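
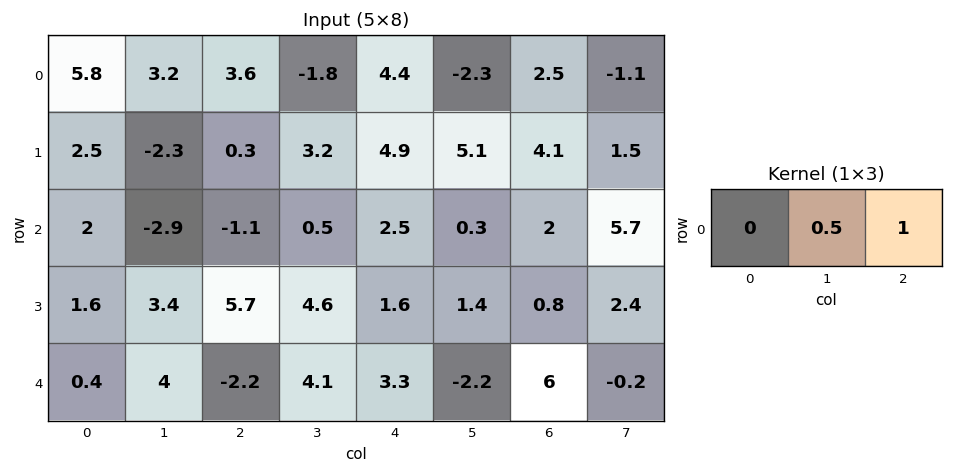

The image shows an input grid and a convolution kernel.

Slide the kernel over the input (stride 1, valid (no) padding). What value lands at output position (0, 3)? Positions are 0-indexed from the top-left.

-0.1

The receptive field on the input at this output position is [-1.8 4.4 -2.3]. Elementwise product with the kernel and sum: 4.4·0.5 + -2.3·1.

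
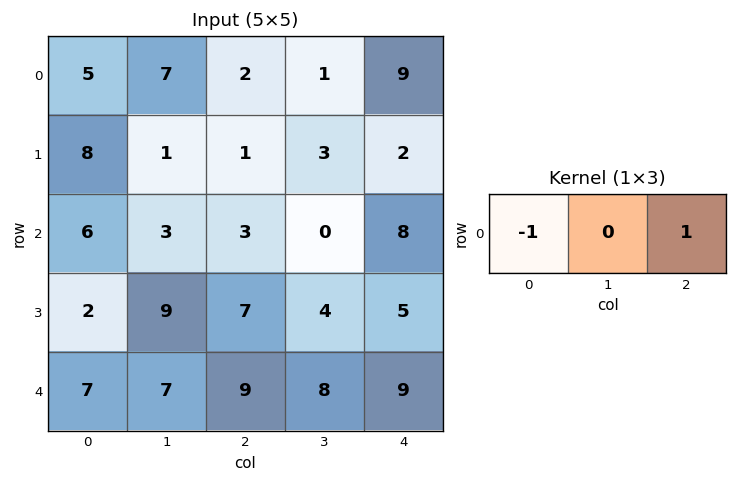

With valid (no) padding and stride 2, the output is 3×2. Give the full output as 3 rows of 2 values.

-3 7
-3 5
2 0

Output[0,0]: The receptive field on the input at this output position is [5 7 2]. Elementwise product with the kernel and sum: 5·-1 + 2·1.
Output[0,1]: The receptive field on the input at this output position is [2 1 9]. Elementwise product with the kernel and sum: 2·-1 + 9·1.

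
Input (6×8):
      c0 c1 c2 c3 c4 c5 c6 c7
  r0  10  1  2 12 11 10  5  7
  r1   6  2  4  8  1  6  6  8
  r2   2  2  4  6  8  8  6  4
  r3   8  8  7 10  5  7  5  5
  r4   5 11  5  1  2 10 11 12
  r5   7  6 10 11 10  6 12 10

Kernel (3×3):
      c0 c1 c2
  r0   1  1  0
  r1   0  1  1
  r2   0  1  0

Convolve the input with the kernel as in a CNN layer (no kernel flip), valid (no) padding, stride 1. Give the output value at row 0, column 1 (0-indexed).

19

The receptive field on the input at this output position is [1 2 12 / 2 4 8 / 2 4 6]. Elementwise product with the kernel and sum: 1·1 + 2·1 + 4·1 + 8·1 + 4·1.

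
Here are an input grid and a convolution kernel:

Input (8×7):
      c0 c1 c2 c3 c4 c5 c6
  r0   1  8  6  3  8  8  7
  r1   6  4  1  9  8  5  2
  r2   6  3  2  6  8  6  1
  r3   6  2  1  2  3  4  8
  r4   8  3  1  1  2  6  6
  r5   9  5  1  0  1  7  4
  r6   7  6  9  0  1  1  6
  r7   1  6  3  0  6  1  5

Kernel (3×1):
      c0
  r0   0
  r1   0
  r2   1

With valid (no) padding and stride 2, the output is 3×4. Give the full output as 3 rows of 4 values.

Output[0,0]: The receptive field on the input at this output position is [1 / 6 / 6]. Elementwise product with the kernel and sum: 6·1.
Output[0,1]: The receptive field on the input at this output position is [6 / 1 / 2]. Elementwise product with the kernel and sum: 2·1.

6 2 8 1
8 1 2 6
7 9 1 6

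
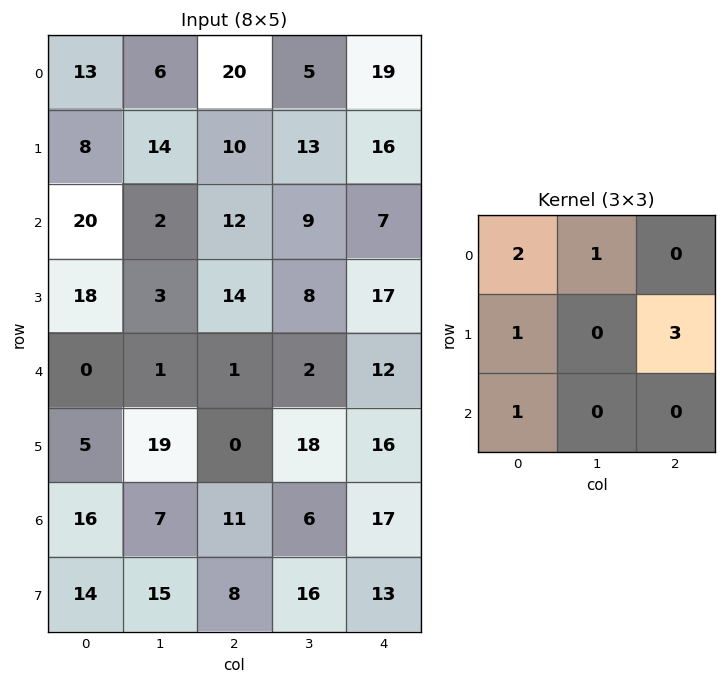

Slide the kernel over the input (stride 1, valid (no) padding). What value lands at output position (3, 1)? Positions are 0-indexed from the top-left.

The receptive field on the input at this output position is [3 14 8 / 1 1 2 / 19 0 18]. Elementwise product with the kernel and sum: 3·2 + 14·1 + 1·1 + 2·3 + 19·1.

46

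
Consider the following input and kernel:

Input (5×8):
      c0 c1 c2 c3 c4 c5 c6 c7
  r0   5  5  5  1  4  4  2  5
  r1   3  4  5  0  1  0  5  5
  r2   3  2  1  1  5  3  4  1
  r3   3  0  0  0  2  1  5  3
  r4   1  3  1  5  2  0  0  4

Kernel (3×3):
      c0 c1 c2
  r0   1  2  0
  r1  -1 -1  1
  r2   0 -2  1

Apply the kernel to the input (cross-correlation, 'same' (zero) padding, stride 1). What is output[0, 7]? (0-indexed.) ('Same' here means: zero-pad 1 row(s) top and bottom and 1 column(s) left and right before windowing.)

The receptive field on the zero-padded input at this output position is [0 0 0 / 2 5 0 / 5 5 0]. Elementwise product with the kernel and sum: 0·1 + 0·2 + 2·-1 + 5·-1 + 0·1 + 5·-2 + 0·1.

-17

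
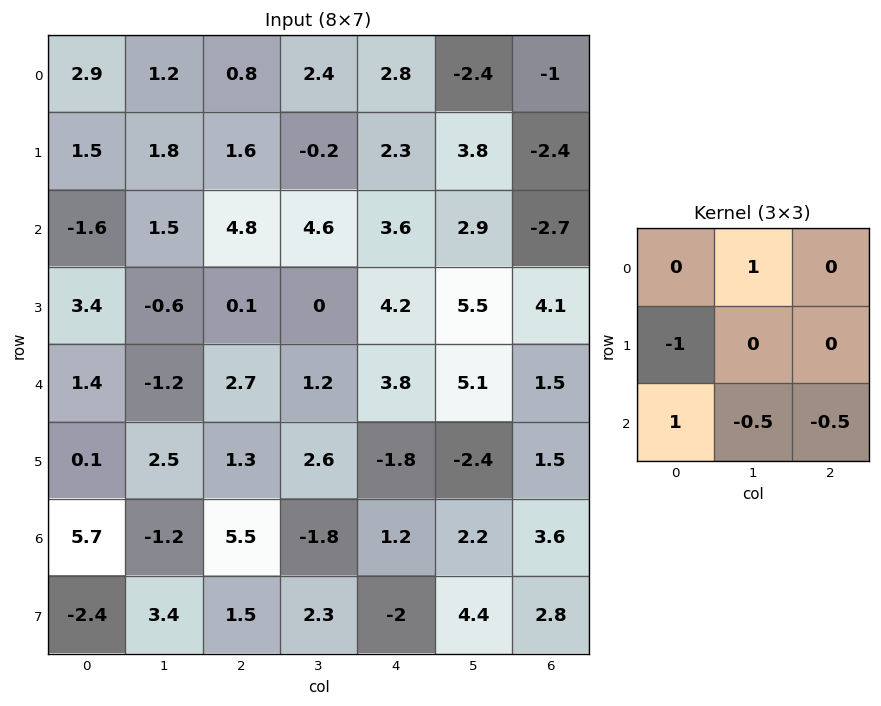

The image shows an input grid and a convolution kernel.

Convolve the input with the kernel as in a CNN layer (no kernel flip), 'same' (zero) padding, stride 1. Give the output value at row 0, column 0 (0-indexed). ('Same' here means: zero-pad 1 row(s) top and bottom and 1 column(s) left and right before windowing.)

The receptive field on the zero-padded input at this output position is [0 0 0 / 0 2.9 1.2 / 0 1.5 1.8]. Elementwise product with the kernel and sum: 0·1 + 0·-1 + 0·1 + 1.5·-0.5 + 1.8·-0.5.

-1.65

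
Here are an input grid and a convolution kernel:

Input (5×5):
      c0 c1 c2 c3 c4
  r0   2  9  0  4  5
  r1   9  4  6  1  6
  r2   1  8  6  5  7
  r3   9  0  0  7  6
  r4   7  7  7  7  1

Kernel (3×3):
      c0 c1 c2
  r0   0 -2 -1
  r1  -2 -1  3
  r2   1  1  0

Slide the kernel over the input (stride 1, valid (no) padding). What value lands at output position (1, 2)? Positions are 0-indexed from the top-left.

The receptive field on the input at this output position is [6 1 6 / 6 5 7 / 0 7 6]. Elementwise product with the kernel and sum: 1·-2 + 6·-1 + 6·-2 + 5·-1 + 7·3 + 0·1 + 7·1.

3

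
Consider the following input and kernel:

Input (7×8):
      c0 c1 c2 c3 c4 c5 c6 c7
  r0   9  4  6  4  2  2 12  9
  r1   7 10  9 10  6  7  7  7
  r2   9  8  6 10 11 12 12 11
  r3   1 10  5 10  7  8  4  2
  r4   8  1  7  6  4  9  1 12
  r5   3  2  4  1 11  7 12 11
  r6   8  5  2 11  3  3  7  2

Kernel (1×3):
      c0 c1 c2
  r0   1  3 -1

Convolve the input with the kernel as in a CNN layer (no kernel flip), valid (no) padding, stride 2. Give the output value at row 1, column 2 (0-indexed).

35

The receptive field on the input at this output position is [11 12 12]. Elementwise product with the kernel and sum: 11·1 + 12·3 + 12·-1.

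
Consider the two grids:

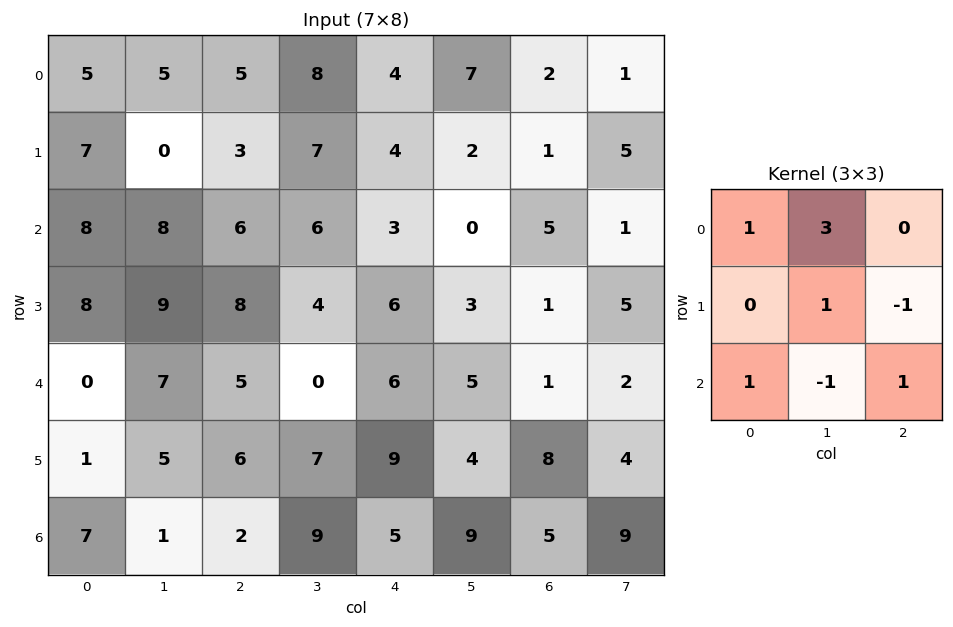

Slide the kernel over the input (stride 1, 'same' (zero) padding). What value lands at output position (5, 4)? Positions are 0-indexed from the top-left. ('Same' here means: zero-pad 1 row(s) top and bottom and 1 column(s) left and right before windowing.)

The receptive field on the zero-padded input at this output position is [0 6 5 / 7 9 4 / 9 5 9]. Elementwise product with the kernel and sum: 0·1 + 6·3 + 9·1 + 4·-1 + 9·1 + 5·-1 + 9·1.

36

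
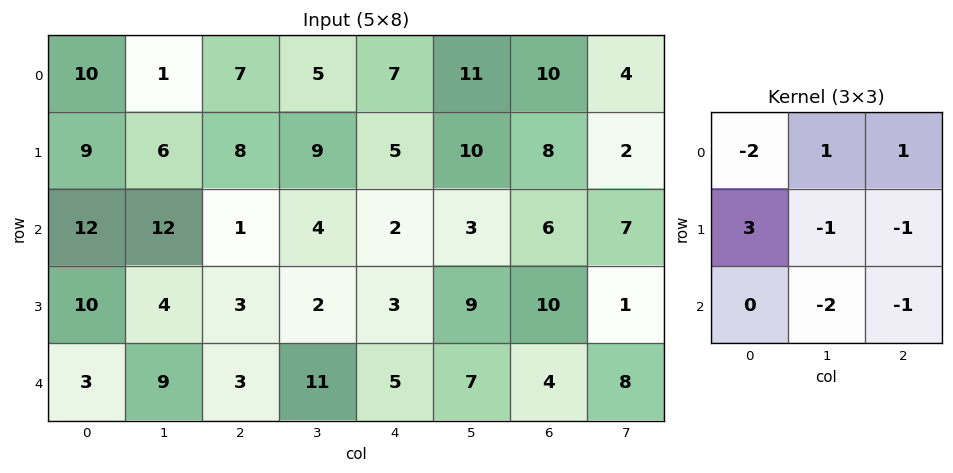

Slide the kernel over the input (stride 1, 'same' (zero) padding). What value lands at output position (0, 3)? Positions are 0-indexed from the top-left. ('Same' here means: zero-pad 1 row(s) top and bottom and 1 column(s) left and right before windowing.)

The receptive field on the zero-padded input at this output position is [0 0 0 / 7 5 7 / 8 9 5]. Elementwise product with the kernel and sum: 0·-2 + 0·1 + 0·1 + 7·3 + 5·-1 + 7·-1 + 9·-2 + 5·-1.

-14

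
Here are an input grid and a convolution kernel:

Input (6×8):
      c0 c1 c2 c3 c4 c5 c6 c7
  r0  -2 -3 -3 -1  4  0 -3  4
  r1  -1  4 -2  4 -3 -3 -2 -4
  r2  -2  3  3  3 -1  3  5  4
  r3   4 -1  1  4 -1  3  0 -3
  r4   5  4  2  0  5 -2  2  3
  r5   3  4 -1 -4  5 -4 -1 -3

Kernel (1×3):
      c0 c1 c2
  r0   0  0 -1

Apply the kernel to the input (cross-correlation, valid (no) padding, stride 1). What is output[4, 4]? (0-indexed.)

The receptive field on the input at this output position is [5 -2 2]. Elementwise product with the kernel and sum: 2·-1.

-2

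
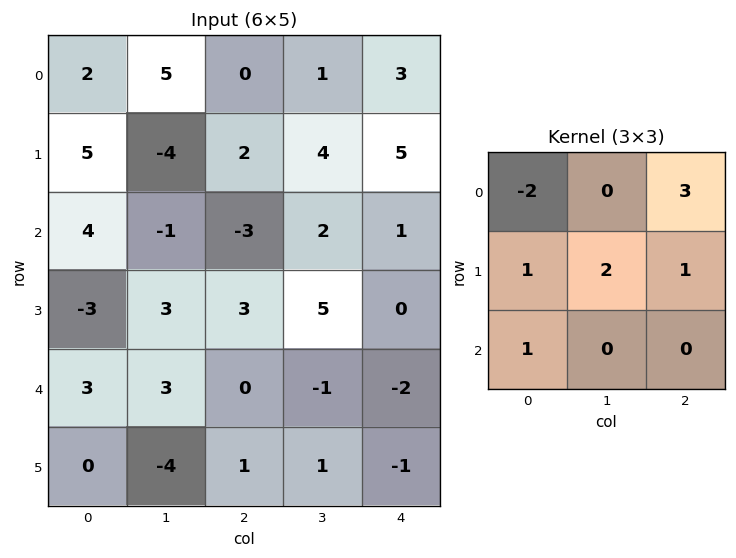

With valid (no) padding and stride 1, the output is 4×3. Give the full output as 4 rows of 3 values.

-1 -4 21
-8 18 16
-8 25 22
24 7 -9

Output[0,0]: The receptive field on the input at this output position is [2 5 0 / 5 -4 2 / 4 -1 -3]. Elementwise product with the kernel and sum: 2·-2 + 0·3 + 5·1 + -4·2 + 2·1 + 4·1.
Output[0,1]: The receptive field on the input at this output position is [5 0 1 / -4 2 4 / -1 -3 2]. Elementwise product with the kernel and sum: 5·-2 + 1·3 + -4·1 + 2·2 + 4·1 + -1·1.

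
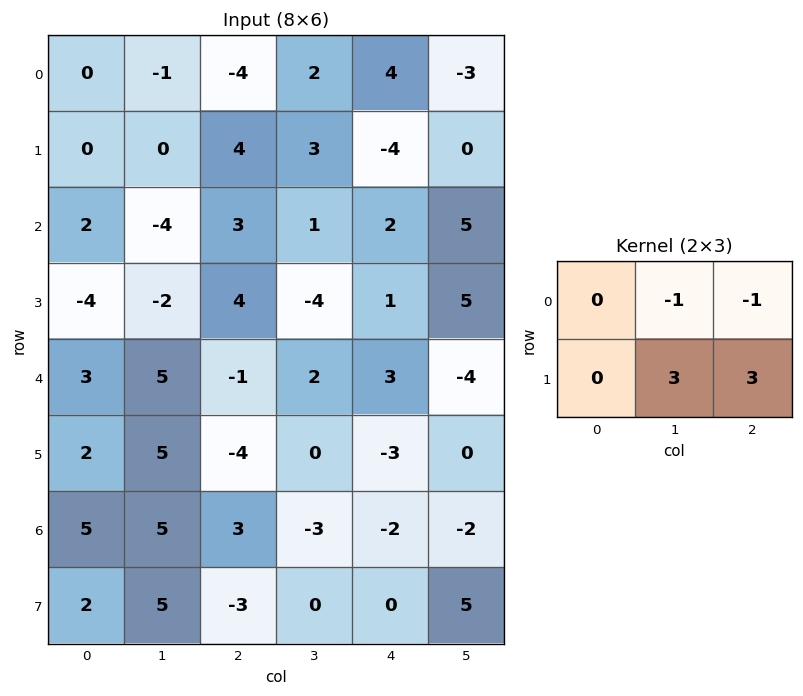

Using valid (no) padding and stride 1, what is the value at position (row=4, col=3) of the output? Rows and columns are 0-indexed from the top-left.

The receptive field on the input at this output position is [2 3 -4 / 0 -3 0]. Elementwise product with the kernel and sum: 3·-1 + -4·-1 + -3·3 + 0·3.

-8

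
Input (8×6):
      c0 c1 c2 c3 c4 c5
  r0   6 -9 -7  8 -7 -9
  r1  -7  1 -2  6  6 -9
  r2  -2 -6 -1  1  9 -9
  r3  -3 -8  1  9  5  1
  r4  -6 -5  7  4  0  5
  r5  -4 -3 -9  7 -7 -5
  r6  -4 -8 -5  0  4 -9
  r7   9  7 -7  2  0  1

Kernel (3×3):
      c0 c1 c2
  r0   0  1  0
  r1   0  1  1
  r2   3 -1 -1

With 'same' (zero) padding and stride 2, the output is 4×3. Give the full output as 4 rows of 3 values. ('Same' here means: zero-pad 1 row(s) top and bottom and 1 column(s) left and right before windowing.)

Output[0,0]: The receptive field on the zero-padded input at this output position is [0 0 0 / 0 6 -9 / 0 -7 1]. Elementwise product with the kernel and sum: 0·1 + 6·1 + -9·1 + 0·3 + -7·-1 + 1·-1.
Output[0,1]: The receptive field on the zero-padded input at this output position is [0 0 0 / -9 -7 8 / 1 -2 6]. Elementwise product with the kernel and sum: 0·1 + -7·1 + 8·1 + 1·3 + -2·-1 + 6·-1.

3 0 5
-4 -36 27
-7 5 43
-32 12 -7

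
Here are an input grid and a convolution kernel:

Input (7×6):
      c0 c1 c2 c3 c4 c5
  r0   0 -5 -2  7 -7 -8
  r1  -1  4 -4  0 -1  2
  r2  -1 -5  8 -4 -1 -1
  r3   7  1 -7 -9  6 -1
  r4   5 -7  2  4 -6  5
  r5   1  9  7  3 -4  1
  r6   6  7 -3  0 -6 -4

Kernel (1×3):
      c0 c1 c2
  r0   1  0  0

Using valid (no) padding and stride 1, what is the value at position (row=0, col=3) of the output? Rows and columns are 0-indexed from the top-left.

The receptive field on the input at this output position is [7 -7 -8]. Elementwise product with the kernel and sum: 7·1.

7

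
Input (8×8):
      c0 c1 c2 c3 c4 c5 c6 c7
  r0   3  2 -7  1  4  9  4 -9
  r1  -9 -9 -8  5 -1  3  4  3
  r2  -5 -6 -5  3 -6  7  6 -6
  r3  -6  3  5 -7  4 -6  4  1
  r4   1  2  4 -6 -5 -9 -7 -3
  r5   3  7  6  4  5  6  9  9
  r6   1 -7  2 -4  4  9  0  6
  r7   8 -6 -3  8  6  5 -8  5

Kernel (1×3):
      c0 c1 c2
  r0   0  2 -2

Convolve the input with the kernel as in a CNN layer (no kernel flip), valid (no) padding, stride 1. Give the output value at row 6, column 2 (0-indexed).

-16

The receptive field on the input at this output position is [2 -4 4]. Elementwise product with the kernel and sum: -4·2 + 4·-2.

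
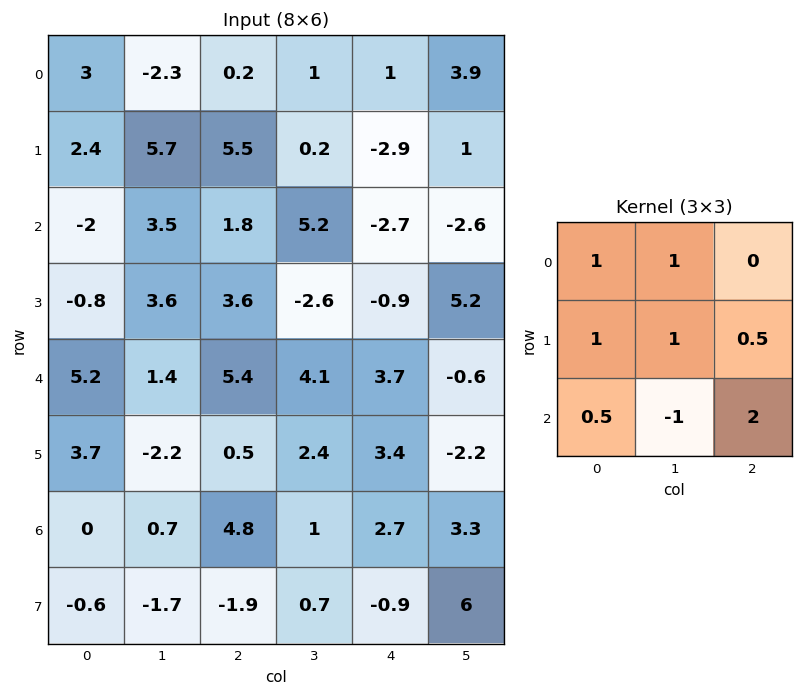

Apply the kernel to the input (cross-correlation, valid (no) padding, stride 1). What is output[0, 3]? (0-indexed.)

-0.1

The receptive field on the input at this output position is [1 1 3.9 / 0.2 -2.9 1 / 5.2 -2.7 -2.6]. Elementwise product with the kernel and sum: 1·1 + 1·1 + 0.2·1 + -2.9·1 + 1·0.5 + 5.2·0.5 + -2.7·-1 + -2.6·2.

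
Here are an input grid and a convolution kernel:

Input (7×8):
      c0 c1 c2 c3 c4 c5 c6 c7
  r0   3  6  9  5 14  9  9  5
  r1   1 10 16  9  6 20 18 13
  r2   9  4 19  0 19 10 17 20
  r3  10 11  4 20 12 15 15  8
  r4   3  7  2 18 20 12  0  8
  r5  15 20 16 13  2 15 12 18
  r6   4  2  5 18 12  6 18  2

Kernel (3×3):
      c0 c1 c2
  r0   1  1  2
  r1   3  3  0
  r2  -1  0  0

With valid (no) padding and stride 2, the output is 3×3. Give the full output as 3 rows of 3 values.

51 98 100
111 127 124
115 142 71

Output[0,0]: The receptive field on the input at this output position is [3 6 9 / 1 10 16 / 9 4 19]. Elementwise product with the kernel and sum: 3·1 + 6·1 + 9·2 + 1·3 + 10·3 + 9·-1.
Output[0,1]: The receptive field on the input at this output position is [9 5 14 / 16 9 6 / 19 0 19]. Elementwise product with the kernel and sum: 9·1 + 5·1 + 14·2 + 16·3 + 9·3 + 19·-1.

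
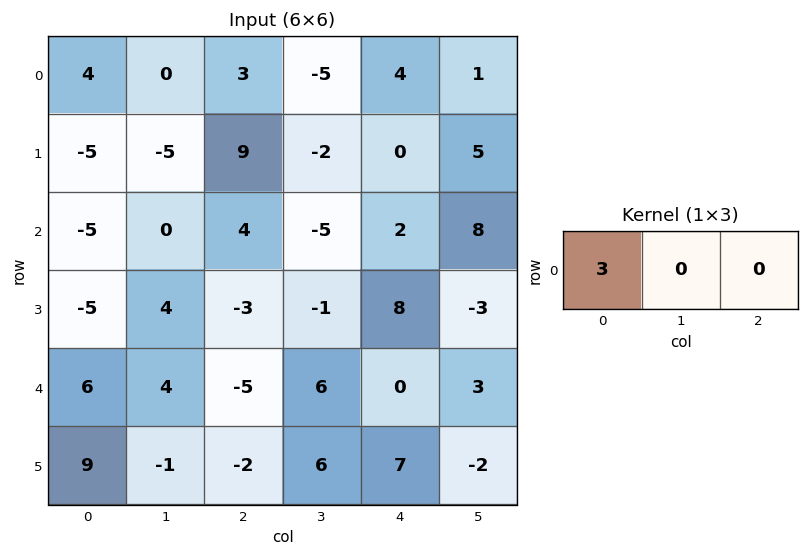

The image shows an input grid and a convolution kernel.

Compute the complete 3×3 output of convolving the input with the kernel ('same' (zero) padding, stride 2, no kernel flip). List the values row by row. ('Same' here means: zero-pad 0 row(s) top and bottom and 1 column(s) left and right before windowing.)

Output[0,0]: The receptive field on the zero-padded input at this output position is [0 4 0]. Elementwise product with the kernel and sum: 0·3.
Output[0,1]: The receptive field on the zero-padded input at this output position is [0 3 -5]. Elementwise product with the kernel and sum: 0·3.

0 0 -15
0 0 -15
0 12 18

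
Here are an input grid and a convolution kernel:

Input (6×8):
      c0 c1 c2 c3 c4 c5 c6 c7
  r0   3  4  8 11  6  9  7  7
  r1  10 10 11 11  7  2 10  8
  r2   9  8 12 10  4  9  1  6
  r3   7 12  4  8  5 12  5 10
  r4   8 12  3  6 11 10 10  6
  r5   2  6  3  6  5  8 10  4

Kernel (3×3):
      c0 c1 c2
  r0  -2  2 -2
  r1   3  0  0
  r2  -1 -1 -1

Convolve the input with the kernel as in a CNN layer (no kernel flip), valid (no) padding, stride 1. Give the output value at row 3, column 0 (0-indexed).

The receptive field on the input at this output position is [7 12 4 / 8 12 3 / 2 6 3]. Elementwise product with the kernel and sum: 7·-2 + 12·2 + 4·-2 + 8·3 + 2·-1 + 6·-1 + 3·-1.

15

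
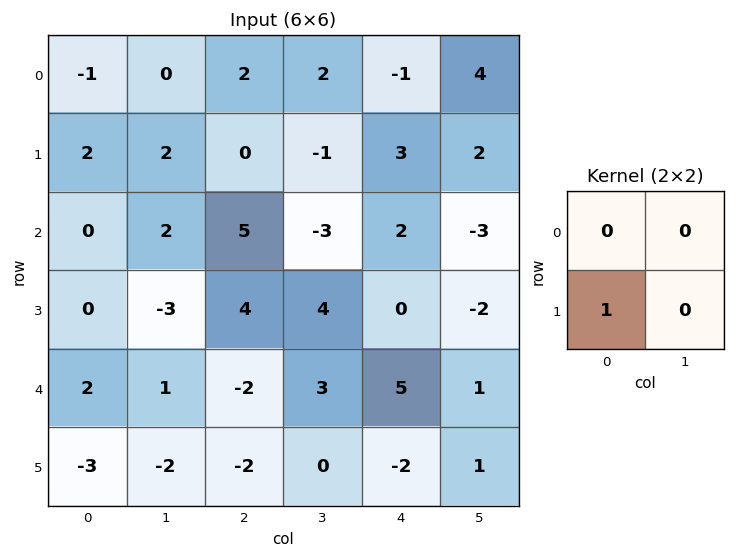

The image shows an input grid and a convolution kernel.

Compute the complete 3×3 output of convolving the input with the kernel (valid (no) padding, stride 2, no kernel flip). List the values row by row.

Output[0,0]: The receptive field on the input at this output position is [-1 0 / 2 2]. Elementwise product with the kernel and sum: 2·1.
Output[0,1]: The receptive field on the input at this output position is [2 2 / 0 -1]. Elementwise product with the kernel and sum: 0·1.

2 0 3
0 4 0
-3 -2 -2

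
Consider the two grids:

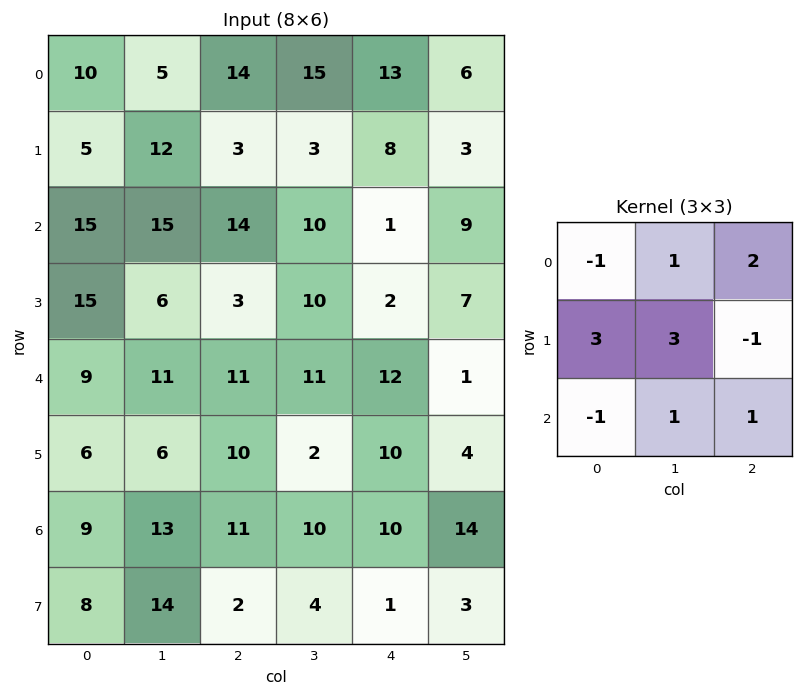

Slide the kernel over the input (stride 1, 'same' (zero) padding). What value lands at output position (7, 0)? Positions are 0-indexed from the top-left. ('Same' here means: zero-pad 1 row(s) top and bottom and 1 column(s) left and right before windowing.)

The receptive field on the zero-padded input at this output position is [0 9 13 / 0 8 14 / 0 0 0]. Elementwise product with the kernel and sum: 0·-1 + 9·1 + 13·2 + 0·3 + 8·3 + 14·-1 + 0·-1 + 0·1 + 0·1.

45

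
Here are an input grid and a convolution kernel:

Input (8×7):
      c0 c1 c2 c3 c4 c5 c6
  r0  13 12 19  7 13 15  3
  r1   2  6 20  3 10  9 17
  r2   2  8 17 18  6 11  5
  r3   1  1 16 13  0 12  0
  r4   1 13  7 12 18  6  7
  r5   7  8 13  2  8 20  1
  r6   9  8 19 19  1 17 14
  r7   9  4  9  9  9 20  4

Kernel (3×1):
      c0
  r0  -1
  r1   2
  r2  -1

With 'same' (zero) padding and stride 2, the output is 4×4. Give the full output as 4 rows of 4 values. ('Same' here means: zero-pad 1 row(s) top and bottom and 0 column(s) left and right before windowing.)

24 18 16 -11
1 -2 2 -7
-6 -15 28 13
2 16 -15 23

Output[0,0]: The receptive field on the zero-padded input at this output position is [0 / 13 / 2]. Elementwise product with the kernel and sum: 0·-1 + 13·2 + 2·-1.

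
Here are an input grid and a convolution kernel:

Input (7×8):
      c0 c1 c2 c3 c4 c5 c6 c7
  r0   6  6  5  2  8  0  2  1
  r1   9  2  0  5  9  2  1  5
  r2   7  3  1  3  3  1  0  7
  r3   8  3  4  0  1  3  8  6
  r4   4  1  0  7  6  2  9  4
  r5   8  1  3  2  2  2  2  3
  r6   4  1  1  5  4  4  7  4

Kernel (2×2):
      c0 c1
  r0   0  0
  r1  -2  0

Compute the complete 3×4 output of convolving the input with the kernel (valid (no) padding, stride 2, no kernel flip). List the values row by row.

Output[0,0]: The receptive field on the input at this output position is [6 6 / 9 2]. Elementwise product with the kernel and sum: 9·-2.
Output[0,1]: The receptive field on the input at this output position is [5 2 / 0 5]. Elementwise product with the kernel and sum: 0·-2.

-18 0 -18 -2
-16 -8 -2 -16
-16 -6 -4 -4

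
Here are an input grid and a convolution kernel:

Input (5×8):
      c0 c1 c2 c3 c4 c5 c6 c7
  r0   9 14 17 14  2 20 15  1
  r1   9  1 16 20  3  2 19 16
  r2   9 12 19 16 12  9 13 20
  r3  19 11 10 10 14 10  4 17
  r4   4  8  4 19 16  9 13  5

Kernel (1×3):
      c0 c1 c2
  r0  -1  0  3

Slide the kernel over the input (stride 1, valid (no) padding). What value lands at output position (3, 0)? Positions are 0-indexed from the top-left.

The receptive field on the input at this output position is [19 11 10]. Elementwise product with the kernel and sum: 19·-1 + 10·3.

11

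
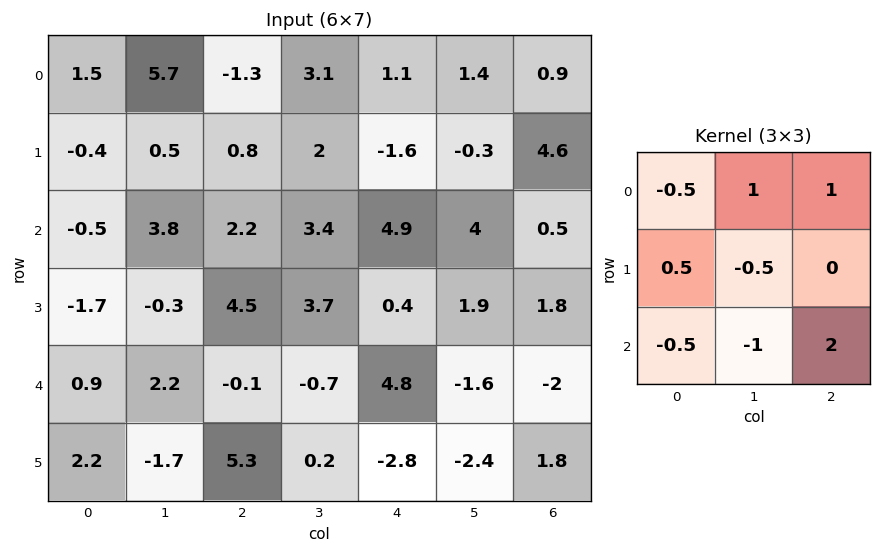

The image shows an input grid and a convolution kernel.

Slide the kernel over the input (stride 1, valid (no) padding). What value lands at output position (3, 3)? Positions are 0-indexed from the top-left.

-4.4

The receptive field on the input at this output position is [3.7 0.4 1.9 / -0.7 4.8 -1.6 / 0.2 -2.8 -2.4]. Elementwise product with the kernel and sum: 3.7·-0.5 + 0.4·1 + 1.9·1 + -0.7·0.5 + 4.8·-0.5 + 0.2·-0.5 + -2.8·-1 + -2.4·2.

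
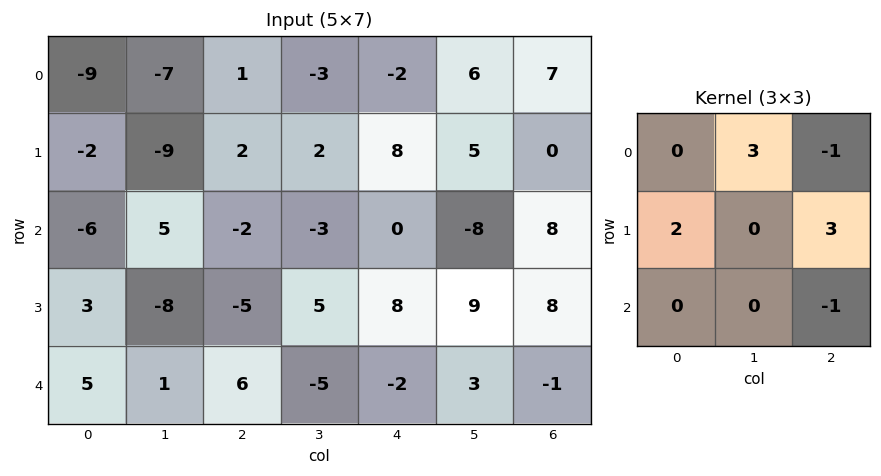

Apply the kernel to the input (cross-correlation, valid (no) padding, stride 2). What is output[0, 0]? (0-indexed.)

-18

The receptive field on the input at this output position is [-9 -7 1 / -2 -9 2 / -6 5 -2]. Elementwise product with the kernel and sum: -7·3 + 1·-1 + -2·2 + 2·3 + -2·-1.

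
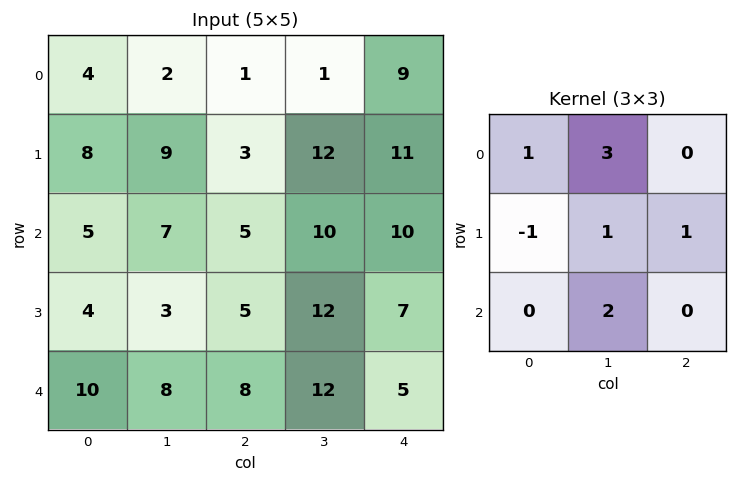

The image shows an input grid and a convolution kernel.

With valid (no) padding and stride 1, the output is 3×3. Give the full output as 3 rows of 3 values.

Output[0,0]: The receptive field on the input at this output position is [4 2 1 / 8 9 3 / 5 7 5]. Elementwise product with the kernel and sum: 4·1 + 2·3 + 8·-1 + 9·1 + 3·1 + 7·2.
Output[0,1]: The receptive field on the input at this output position is [2 1 1 / 9 3 12 / 7 5 10]. Elementwise product with the kernel and sum: 2·1 + 1·3 + 9·-1 + 3·1 + 12·1 + 5·2.

28 21 44
48 36 78
46 52 73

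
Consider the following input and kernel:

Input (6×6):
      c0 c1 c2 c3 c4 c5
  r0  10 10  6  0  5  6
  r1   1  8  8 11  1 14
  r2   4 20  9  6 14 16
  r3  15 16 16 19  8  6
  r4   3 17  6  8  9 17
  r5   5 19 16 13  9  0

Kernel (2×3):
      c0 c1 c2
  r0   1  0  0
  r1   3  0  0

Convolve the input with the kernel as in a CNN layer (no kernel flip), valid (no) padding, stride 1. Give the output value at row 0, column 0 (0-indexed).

13

The receptive field on the input at this output position is [10 10 6 / 1 8 8]. Elementwise product with the kernel and sum: 10·1 + 1·3.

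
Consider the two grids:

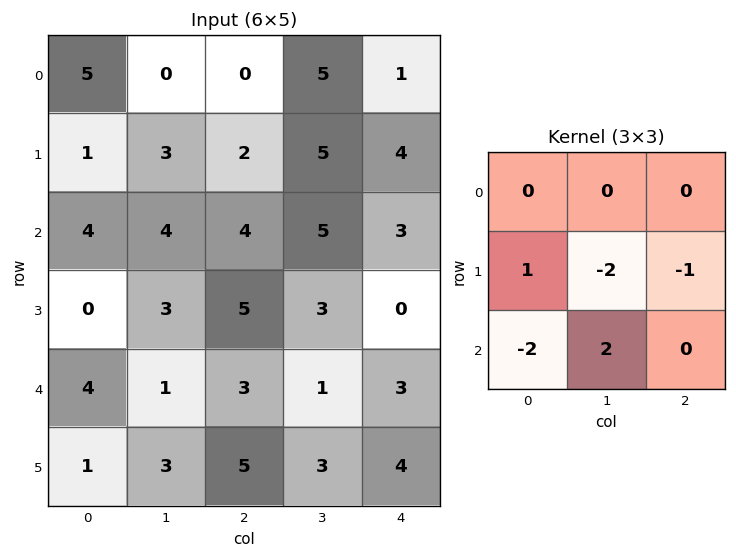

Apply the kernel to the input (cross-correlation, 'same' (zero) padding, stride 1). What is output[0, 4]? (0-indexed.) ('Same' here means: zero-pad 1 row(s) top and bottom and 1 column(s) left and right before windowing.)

The receptive field on the zero-padded input at this output position is [0 0 0 / 5 1 0 / 5 4 0]. Elementwise product with the kernel and sum: 5·1 + 1·-2 + 0·-1 + 5·-2 + 4·2.

1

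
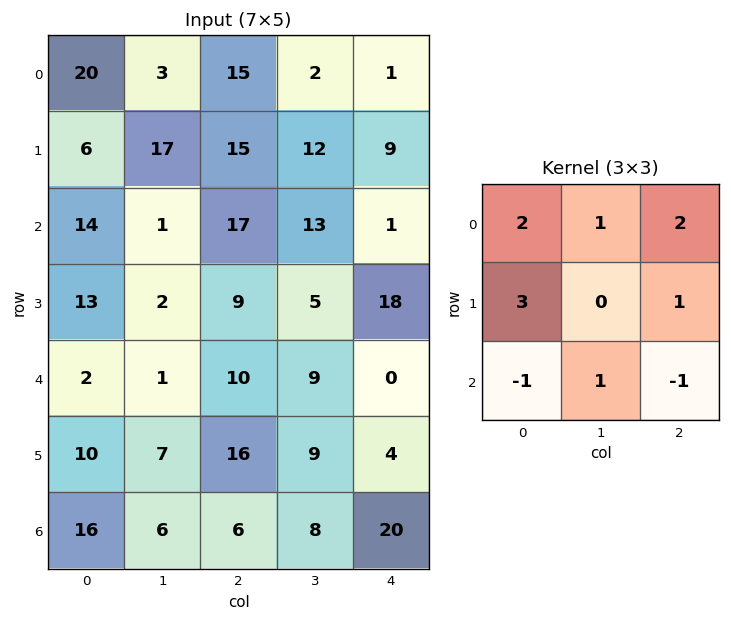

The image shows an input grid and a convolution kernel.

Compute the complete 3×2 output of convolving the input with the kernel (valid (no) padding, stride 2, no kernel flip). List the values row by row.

Output[0,0]: The receptive field on the input at this output position is [20 3 15 / 6 17 15 / 14 1 17]. Elementwise product with the kernel and sum: 20·2 + 3·1 + 15·2 + 6·3 + 15·1 + 14·-1 + 1·1 + 17·-1.

76 83
100 93
55 63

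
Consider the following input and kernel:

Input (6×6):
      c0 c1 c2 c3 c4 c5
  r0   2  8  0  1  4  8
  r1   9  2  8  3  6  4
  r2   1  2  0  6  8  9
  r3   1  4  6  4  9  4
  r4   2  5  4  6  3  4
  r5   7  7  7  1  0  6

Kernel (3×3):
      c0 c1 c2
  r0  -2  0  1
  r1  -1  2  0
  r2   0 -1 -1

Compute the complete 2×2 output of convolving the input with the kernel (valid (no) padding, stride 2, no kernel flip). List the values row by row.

Output[0,0]: The receptive field on the input at this output position is [2 8 0 / 9 2 8 / 1 2 0]. Elementwise product with the kernel and sum: 2·-2 + 0·1 + 9·-1 + 2·2 + 2·-1 + 0·-1.
Output[0,1]: The receptive field on the input at this output position is [0 1 4 / 8 3 6 / 0 6 8]. Elementwise product with the kernel and sum: 0·-2 + 4·1 + 8·-1 + 3·2 + 6·-1 + 8·-1.

-11 -12
-4 1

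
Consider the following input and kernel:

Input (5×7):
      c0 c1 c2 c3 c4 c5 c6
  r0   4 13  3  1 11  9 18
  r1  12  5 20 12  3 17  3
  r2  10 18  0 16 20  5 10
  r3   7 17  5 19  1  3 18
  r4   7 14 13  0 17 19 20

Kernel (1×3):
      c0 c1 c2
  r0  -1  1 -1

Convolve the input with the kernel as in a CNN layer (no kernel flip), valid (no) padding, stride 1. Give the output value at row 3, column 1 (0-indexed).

The receptive field on the input at this output position is [17 5 19]. Elementwise product with the kernel and sum: 17·-1 + 5·1 + 19·-1.

-31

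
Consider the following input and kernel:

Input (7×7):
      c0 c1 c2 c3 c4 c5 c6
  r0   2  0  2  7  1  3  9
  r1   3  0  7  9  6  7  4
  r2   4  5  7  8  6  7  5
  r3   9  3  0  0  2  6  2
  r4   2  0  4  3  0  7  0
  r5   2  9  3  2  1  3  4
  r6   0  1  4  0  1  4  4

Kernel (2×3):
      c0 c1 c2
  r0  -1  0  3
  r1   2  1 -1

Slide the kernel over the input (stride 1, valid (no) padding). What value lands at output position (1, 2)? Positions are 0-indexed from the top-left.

The receptive field on the input at this output position is [7 9 6 / 7 8 6]. Elementwise product with the kernel and sum: 7·-1 + 6·3 + 7·2 + 8·1 + 6·-1.

27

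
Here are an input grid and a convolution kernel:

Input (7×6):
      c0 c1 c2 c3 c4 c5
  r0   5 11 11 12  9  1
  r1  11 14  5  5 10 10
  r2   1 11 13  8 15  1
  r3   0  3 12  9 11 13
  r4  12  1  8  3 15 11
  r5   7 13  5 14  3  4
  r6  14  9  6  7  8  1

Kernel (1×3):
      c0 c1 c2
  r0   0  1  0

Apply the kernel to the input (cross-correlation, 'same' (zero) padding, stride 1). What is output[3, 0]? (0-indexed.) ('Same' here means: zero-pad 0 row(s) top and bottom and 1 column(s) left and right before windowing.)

The receptive field on the zero-padded input at this output position is [0 0 3]. Elementwise product with the kernel and sum: 0·1.

0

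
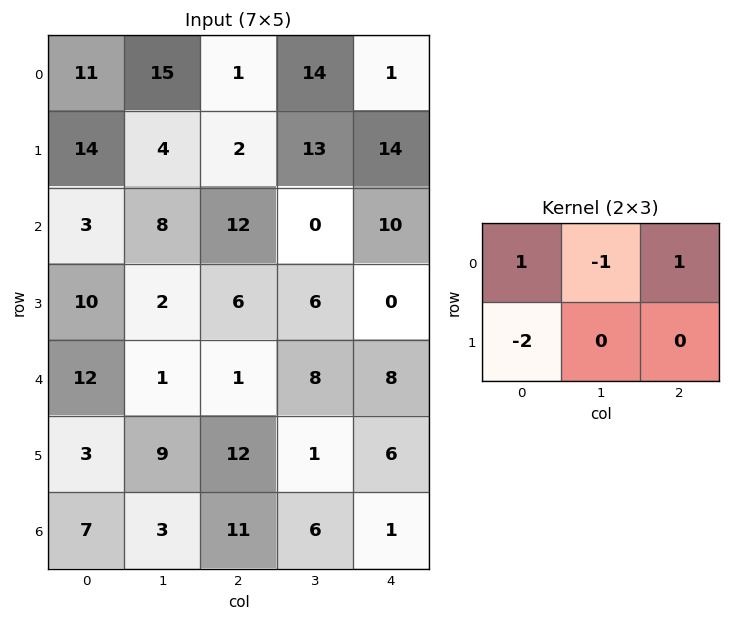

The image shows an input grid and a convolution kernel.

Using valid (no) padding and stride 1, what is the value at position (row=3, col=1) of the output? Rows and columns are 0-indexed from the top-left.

0

The receptive field on the input at this output position is [2 6 6 / 1 1 8]. Elementwise product with the kernel and sum: 2·1 + 6·-1 + 6·1 + 1·-2.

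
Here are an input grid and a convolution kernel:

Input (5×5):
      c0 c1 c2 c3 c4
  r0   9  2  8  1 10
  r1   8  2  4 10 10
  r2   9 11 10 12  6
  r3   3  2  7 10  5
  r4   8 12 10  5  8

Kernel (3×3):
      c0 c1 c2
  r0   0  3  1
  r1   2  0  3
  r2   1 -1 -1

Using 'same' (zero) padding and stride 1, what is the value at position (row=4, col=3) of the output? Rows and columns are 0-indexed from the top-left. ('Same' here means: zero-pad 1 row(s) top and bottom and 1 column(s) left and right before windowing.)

The receptive field on the zero-padded input at this output position is [7 10 5 / 10 5 8 / 0 0 0]. Elementwise product with the kernel and sum: 10·3 + 5·1 + 10·2 + 8·3 + 0·1 + 0·-1 + 0·-1.

79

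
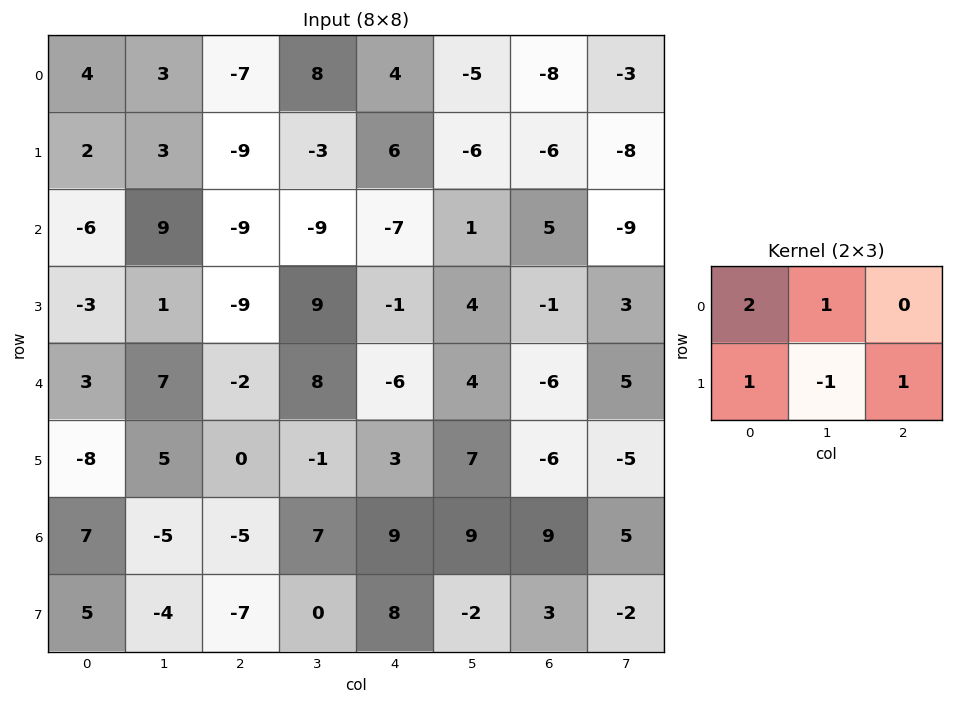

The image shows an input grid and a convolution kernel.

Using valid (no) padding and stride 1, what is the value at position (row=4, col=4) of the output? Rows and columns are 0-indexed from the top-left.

The receptive field on the input at this output position is [-6 4 -6 / 3 7 -6]. Elementwise product with the kernel and sum: -6·2 + 4·1 + 3·1 + 7·-1 + -6·1.

-18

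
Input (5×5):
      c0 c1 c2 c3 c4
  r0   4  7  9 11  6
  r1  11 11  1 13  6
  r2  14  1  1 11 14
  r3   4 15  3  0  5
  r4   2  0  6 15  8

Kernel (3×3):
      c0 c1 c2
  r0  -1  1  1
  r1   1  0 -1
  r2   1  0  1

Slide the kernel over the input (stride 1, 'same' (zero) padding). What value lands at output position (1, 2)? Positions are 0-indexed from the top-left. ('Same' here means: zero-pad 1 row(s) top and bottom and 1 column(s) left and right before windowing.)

The receptive field on the zero-padded input at this output position is [7 9 11 / 11 1 13 / 1 1 11]. Elementwise product with the kernel and sum: 7·-1 + 9·1 + 11·1 + 11·1 + 13·-1 + 1·1 + 11·1.

23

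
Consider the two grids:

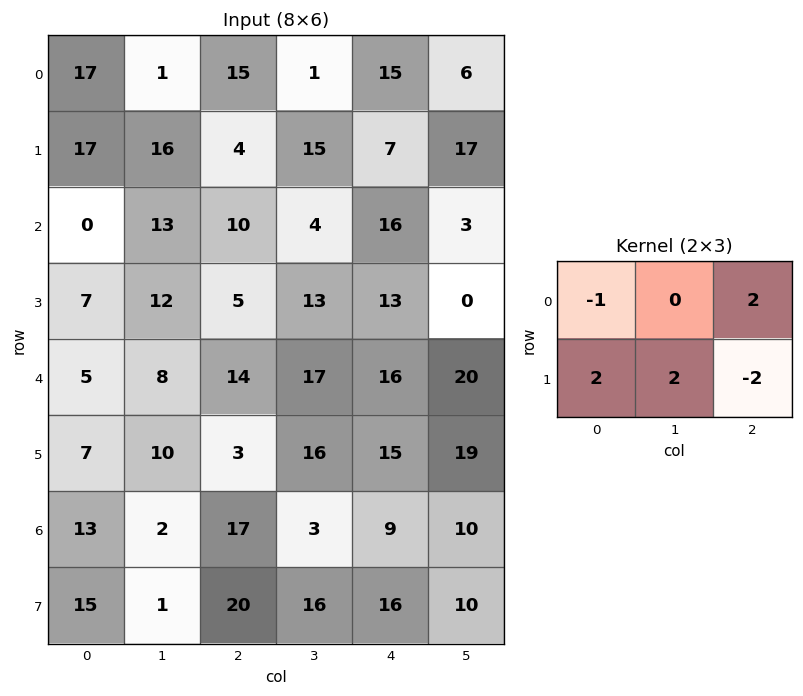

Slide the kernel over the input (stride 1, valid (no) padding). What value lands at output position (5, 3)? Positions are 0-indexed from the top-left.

26

The receptive field on the input at this output position is [16 15 19 / 3 9 10]. Elementwise product with the kernel and sum: 16·-1 + 19·2 + 3·2 + 9·2 + 10·-2.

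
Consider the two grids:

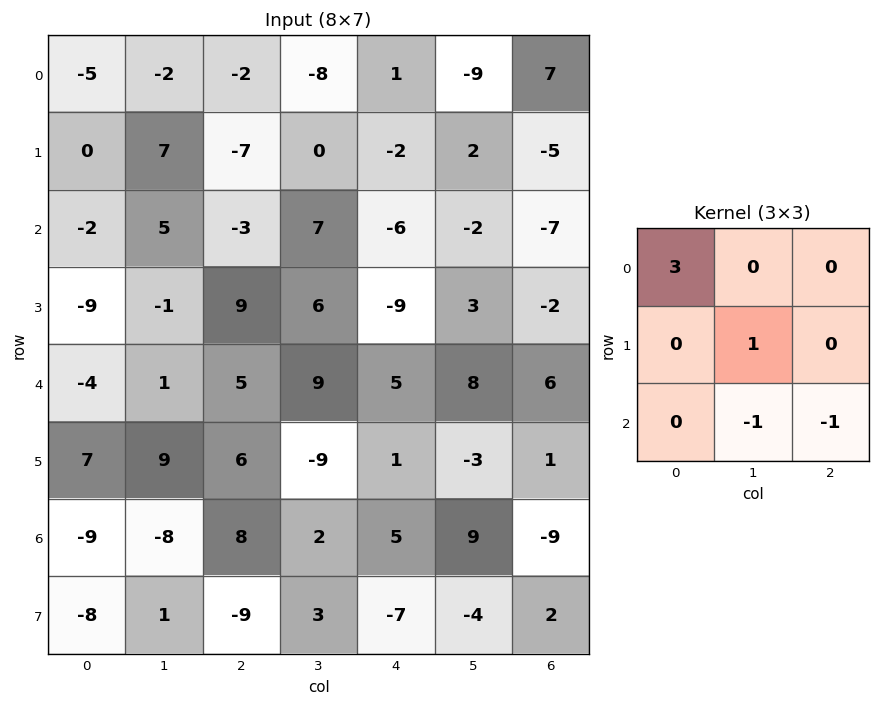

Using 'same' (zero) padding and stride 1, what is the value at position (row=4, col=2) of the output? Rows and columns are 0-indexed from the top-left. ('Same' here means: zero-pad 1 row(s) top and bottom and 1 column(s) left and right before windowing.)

5

The receptive field on the zero-padded input at this output position is [-1 9 6 / 1 5 9 / 9 6 -9]. Elementwise product with the kernel and sum: -1·3 + 5·1 + 6·-1 + -9·-1.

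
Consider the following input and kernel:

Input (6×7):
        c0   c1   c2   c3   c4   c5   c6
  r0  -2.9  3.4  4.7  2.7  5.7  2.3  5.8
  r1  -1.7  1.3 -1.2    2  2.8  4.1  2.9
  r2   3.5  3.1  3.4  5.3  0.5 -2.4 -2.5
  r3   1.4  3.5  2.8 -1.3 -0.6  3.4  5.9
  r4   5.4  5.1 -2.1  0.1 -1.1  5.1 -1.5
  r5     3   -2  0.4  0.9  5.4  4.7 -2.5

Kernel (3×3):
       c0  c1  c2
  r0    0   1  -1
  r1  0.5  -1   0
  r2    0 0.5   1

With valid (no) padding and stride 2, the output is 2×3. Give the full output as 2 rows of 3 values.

1.5 -2.45 -9.9
-2.65 6.45 -2.55

Output[0,0]: The receptive field on the input at this output position is [-2.9 3.4 4.7 / -1.7 1.3 -1.2 / 3.5 3.1 3.4]. Elementwise product with the kernel and sum: 3.4·1 + 4.7·-1 + -1.7·0.5 + 1.3·-1 + 3.1·0.5 + 3.4·1.
Output[0,1]: The receptive field on the input at this output position is [4.7 2.7 5.7 / -1.2 2 2.8 / 3.4 5.3 0.5]. Elementwise product with the kernel and sum: 2.7·1 + 5.7·-1 + -1.2·0.5 + 2·-1 + 5.3·0.5 + 0.5·1.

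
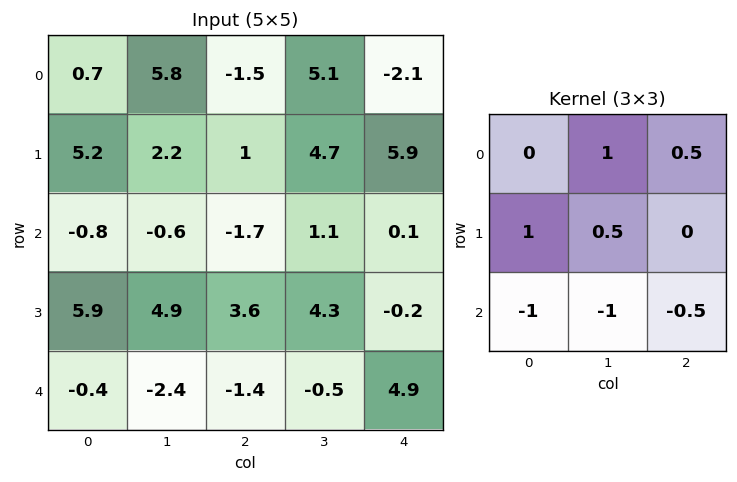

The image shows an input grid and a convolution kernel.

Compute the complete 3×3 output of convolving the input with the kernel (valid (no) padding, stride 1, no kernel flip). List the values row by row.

13.6 5.5 7.95
-11 -8.75 -1.3
10.4 9.6 6.35

Output[0,0]: The receptive field on the input at this output position is [0.7 5.8 -1.5 / 5.2 2.2 1 / -0.8 -0.6 -1.7]. Elementwise product with the kernel and sum: 5.8·1 + -1.5·0.5 + 5.2·1 + 2.2·0.5 + -0.8·-1 + -0.6·-1 + -1.7·-0.5.
Output[0,1]: The receptive field on the input at this output position is [5.8 -1.5 5.1 / 2.2 1 4.7 / -0.6 -1.7 1.1]. Elementwise product with the kernel and sum: -1.5·1 + 5.1·0.5 + 2.2·1 + 1·0.5 + -0.6·-1 + -1.7·-1 + 1.1·-0.5.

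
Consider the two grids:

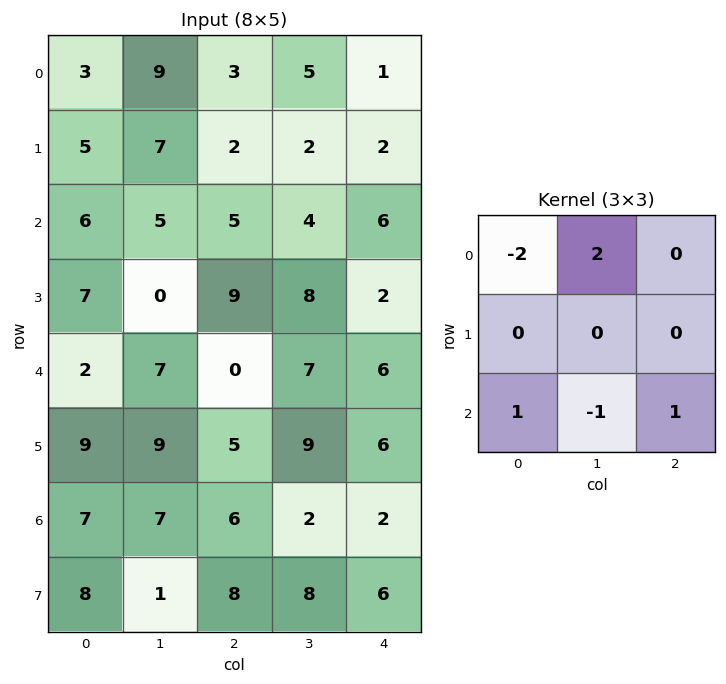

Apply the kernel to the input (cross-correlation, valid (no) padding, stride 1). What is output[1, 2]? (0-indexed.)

The receptive field on the input at this output position is [2 2 2 / 5 4 6 / 9 8 2]. Elementwise product with the kernel and sum: 2·-2 + 2·2 + 9·1 + 8·-1 + 2·1.

3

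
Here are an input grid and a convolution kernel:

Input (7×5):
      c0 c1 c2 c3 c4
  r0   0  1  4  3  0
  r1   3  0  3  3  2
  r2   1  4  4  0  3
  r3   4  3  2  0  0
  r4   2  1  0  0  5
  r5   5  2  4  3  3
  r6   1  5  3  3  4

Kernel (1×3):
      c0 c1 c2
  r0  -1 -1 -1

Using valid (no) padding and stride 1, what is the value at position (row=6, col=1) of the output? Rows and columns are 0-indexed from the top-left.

The receptive field on the input at this output position is [5 3 3]. Elementwise product with the kernel and sum: 5·-1 + 3·-1 + 3·-1.

-11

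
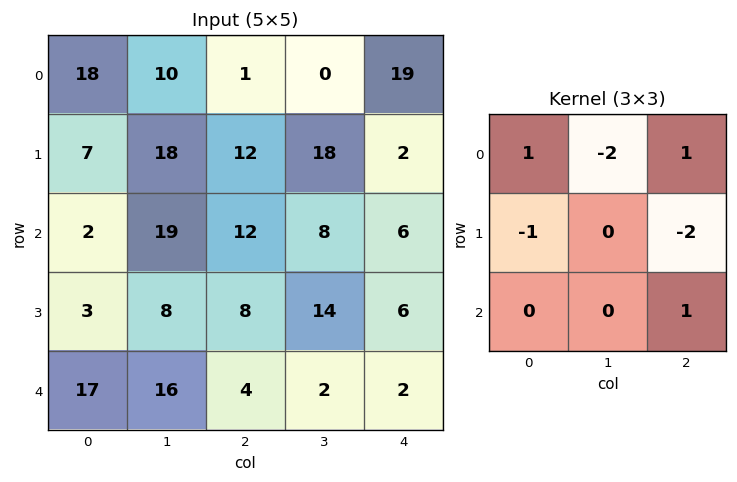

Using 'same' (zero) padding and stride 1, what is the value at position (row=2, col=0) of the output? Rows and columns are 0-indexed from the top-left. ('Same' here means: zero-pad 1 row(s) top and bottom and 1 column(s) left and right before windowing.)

The receptive field on the zero-padded input at this output position is [0 7 18 / 0 2 19 / 0 3 8]. Elementwise product with the kernel and sum: 0·1 + 7·-2 + 18·1 + 0·-1 + 19·-2 + 8·1.

-26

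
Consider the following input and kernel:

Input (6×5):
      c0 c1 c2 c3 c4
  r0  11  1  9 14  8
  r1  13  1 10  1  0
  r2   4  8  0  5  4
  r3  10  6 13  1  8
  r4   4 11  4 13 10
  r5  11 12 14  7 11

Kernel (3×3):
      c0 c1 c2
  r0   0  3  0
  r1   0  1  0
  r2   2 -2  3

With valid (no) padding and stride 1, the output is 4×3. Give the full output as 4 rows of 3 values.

-4 68 45
58 19 56
28 66 28
69 60 63

Output[0,0]: The receptive field on the input at this output position is [11 1 9 / 13 1 10 / 4 8 0]. Elementwise product with the kernel and sum: 1·3 + 1·1 + 4·2 + 8·-2 + 0·3.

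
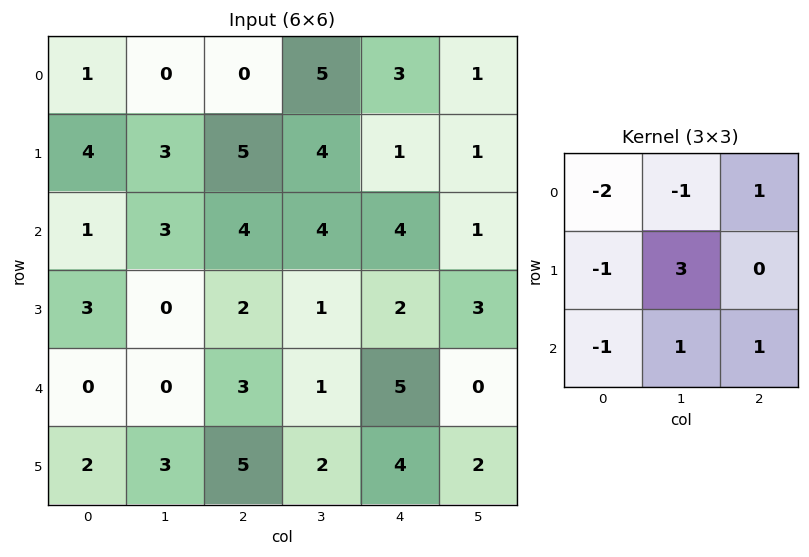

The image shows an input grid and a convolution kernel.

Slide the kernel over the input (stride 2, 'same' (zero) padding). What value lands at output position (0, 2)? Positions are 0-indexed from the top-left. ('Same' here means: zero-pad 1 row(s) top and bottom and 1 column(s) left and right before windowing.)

The receptive field on the zero-padded input at this output position is [0 0 0 / 5 3 1 / 4 1 1]. Elementwise product with the kernel and sum: 0·-2 + 0·-1 + 0·1 + 5·-1 + 3·3 + 4·-1 + 1·1 + 1·1.

2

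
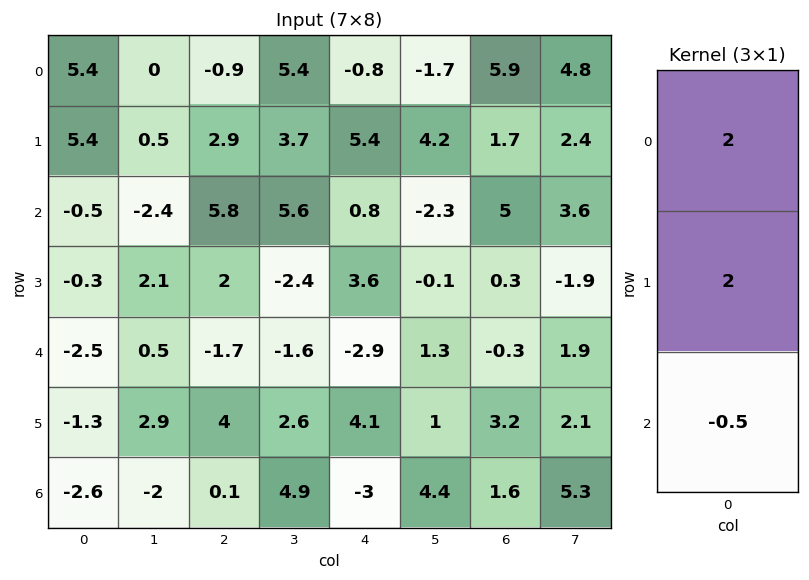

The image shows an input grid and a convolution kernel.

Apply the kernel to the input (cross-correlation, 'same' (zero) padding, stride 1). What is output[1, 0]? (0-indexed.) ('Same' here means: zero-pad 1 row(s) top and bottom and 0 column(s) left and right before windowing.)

The receptive field on the zero-padded input at this output position is [5.4 / 5.4 / -0.5]. Elementwise product with the kernel and sum: 5.4·2 + 5.4·2 + -0.5·-0.5.

21.85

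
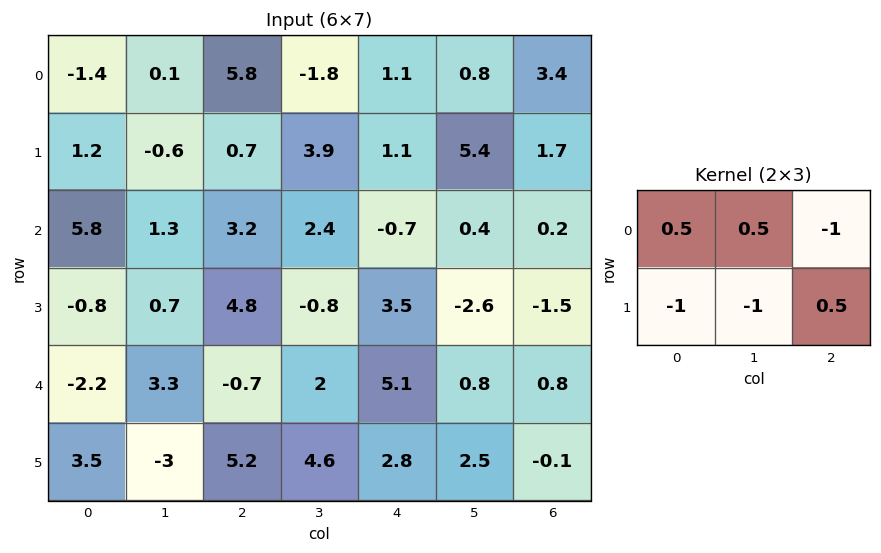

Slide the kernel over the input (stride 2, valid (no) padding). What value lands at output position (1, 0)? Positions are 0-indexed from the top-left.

The receptive field on the input at this output position is [5.8 1.3 3.2 / -0.8 0.7 4.8]. Elementwise product with the kernel and sum: 5.8·0.5 + 1.3·0.5 + 3.2·-1 + -0.8·-1 + 0.7·-1 + 4.8·0.5.

2.85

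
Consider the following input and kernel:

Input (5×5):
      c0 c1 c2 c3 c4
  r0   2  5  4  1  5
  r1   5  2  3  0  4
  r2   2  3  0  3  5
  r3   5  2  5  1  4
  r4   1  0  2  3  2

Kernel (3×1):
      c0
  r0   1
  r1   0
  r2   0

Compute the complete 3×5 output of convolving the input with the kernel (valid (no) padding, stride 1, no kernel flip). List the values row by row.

Output[0,0]: The receptive field on the input at this output position is [2 / 5 / 2]. Elementwise product with the kernel and sum: 2·1.

2 5 4 1 5
5 2 3 0 4
2 3 0 3 5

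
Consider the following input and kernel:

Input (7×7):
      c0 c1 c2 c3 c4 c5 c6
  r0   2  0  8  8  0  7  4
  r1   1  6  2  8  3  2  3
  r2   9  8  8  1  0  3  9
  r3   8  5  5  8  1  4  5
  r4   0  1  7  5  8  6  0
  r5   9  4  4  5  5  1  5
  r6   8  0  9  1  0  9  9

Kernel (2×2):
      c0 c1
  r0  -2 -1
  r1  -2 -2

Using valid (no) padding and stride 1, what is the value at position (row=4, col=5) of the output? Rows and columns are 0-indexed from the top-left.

The receptive field on the input at this output position is [6 0 / 1 5]. Elementwise product with the kernel and sum: 6·-2 + 0·-1 + 1·-2 + 5·-2.

-24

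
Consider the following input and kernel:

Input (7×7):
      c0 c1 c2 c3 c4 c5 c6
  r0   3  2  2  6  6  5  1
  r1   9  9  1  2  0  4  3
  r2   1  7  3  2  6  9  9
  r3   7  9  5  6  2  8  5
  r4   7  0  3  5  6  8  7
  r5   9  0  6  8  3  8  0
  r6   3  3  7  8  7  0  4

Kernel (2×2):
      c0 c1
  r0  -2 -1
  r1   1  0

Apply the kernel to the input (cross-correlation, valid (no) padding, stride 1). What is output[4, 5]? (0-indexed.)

-15

The receptive field on the input at this output position is [8 7 / 8 0]. Elementwise product with the kernel and sum: 8·-2 + 7·-1 + 8·1.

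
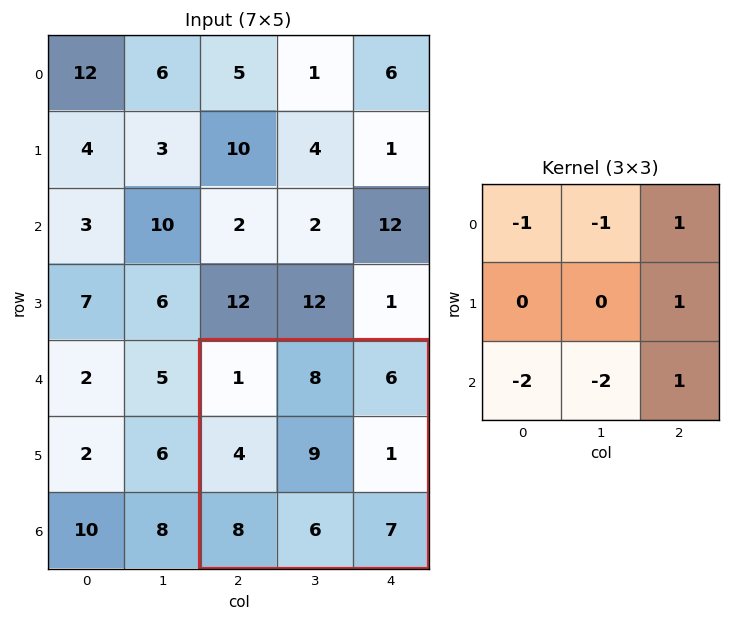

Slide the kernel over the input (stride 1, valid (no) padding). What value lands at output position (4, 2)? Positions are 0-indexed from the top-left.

-23

The receptive field on the input at this output position is [1 8 6 / 4 9 1 / 8 6 7]. Elementwise product with the kernel and sum: 1·-1 + 8·-1 + 6·1 + 1·1 + 8·-2 + 6·-2 + 7·1.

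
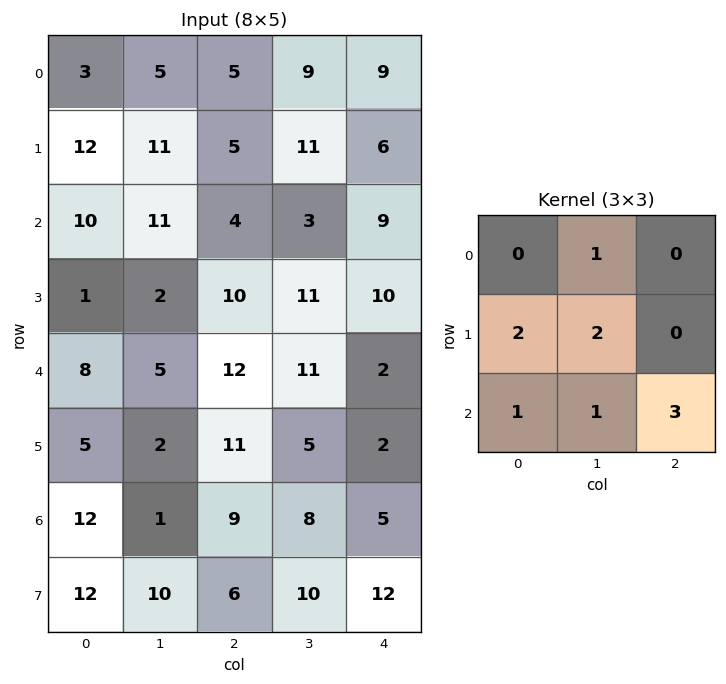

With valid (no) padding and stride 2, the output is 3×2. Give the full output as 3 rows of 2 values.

84 75
66 74
59 75

Output[0,0]: The receptive field on the input at this output position is [3 5 5 / 12 11 5 / 10 11 4]. Elementwise product with the kernel and sum: 5·1 + 12·2 + 11·2 + 10·1 + 11·1 + 4·3.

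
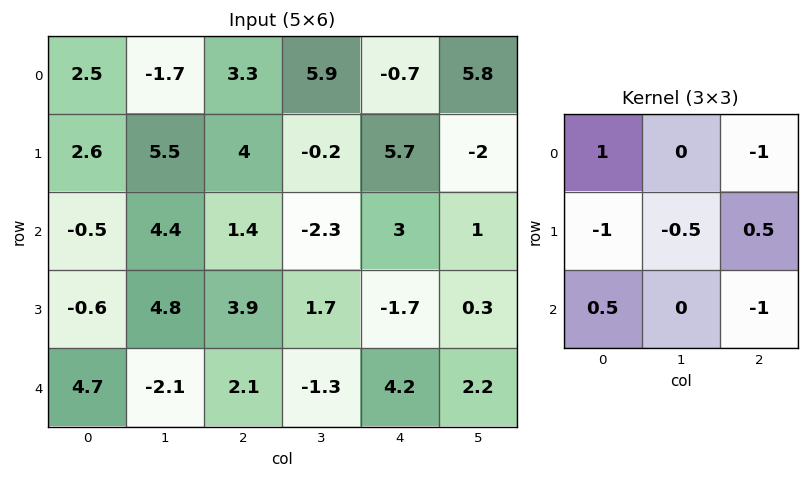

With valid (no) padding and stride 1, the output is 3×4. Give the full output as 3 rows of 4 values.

-5.8 -10.7 0.65 -5.7
-6.6 0.15 3.2 3.65
-1.5 1.05 -10.35 -6.85

Output[0,0]: The receptive field on the input at this output position is [2.5 -1.7 3.3 / 2.6 5.5 4 / -0.5 4.4 1.4]. Elementwise product with the kernel and sum: 2.5·1 + 3.3·-1 + 2.6·-1 + 5.5·-0.5 + 4·0.5 + -0.5·0.5 + 1.4·-1.
Output[0,1]: The receptive field on the input at this output position is [-1.7 3.3 5.9 / 5.5 4 -0.2 / 4.4 1.4 -2.3]. Elementwise product with the kernel and sum: -1.7·1 + 5.9·-1 + 5.5·-1 + 4·-0.5 + -0.2·0.5 + 4.4·0.5 + -2.3·-1.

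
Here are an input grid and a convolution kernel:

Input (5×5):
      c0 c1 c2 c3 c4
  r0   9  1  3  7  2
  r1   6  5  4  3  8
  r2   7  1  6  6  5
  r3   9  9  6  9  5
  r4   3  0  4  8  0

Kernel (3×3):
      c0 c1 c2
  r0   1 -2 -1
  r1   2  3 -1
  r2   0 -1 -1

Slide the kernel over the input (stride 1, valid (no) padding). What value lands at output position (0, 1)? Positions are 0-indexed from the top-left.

-5

The receptive field on the input at this output position is [1 3 7 / 5 4 3 / 1 6 6]. Elementwise product with the kernel and sum: 1·1 + 3·-2 + 7·-1 + 5·2 + 4·3 + 3·-1 + 6·-1 + 6·-1.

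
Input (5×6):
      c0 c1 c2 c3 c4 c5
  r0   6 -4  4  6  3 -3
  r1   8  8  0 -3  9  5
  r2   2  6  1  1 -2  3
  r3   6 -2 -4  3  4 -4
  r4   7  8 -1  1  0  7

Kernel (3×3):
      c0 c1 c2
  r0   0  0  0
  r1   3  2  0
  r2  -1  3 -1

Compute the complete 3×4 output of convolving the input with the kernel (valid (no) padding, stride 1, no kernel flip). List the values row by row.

55 20 -2 -1
10 7 14 12
32 -26 -2 9

Output[0,0]: The receptive field on the input at this output position is [6 -4 4 / 8 8 0 / 2 6 1]. Elementwise product with the kernel and sum: 8·3 + 8·2 + 2·-1 + 6·3 + 1·-1.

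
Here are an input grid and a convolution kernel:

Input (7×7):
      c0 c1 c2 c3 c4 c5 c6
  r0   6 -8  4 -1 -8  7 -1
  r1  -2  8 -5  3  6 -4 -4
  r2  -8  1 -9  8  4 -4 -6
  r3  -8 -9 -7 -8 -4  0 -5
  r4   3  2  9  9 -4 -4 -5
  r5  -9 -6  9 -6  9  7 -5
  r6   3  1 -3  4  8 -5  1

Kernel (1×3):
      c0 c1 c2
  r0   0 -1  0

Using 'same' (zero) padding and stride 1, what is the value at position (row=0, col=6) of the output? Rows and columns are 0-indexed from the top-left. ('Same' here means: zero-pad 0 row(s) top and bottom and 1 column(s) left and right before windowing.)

The receptive field on the zero-padded input at this output position is [7 -1 0]. Elementwise product with the kernel and sum: -1·-1.

1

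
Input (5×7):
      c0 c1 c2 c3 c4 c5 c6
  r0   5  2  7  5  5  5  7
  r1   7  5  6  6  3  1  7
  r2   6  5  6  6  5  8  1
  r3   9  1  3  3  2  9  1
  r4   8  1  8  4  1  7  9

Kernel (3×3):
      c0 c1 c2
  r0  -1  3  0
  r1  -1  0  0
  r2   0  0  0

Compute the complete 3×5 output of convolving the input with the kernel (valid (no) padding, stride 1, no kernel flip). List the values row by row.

Output[0,0]: The receptive field on the input at this output position is [5 2 7 / 7 5 6 / 6 5 6]. Elementwise product with the kernel and sum: 5·-1 + 2·3 + 7·-1.
Output[0,1]: The receptive field on the input at this output position is [2 7 5 / 5 6 6 / 5 6 6]. Elementwise product with the kernel and sum: 2·-1 + 7·3 + 5·-1.

-6 14 2 4 7
2 8 6 -3 -5
0 12 9 6 17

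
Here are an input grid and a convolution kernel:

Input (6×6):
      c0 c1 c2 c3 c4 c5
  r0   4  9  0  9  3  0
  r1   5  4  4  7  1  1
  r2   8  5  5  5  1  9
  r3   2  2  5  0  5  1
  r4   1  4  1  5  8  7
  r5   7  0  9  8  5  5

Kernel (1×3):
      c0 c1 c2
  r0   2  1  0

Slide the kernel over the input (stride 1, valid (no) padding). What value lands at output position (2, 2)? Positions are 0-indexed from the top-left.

15

The receptive field on the input at this output position is [5 5 1]. Elementwise product with the kernel and sum: 5·2 + 5·1.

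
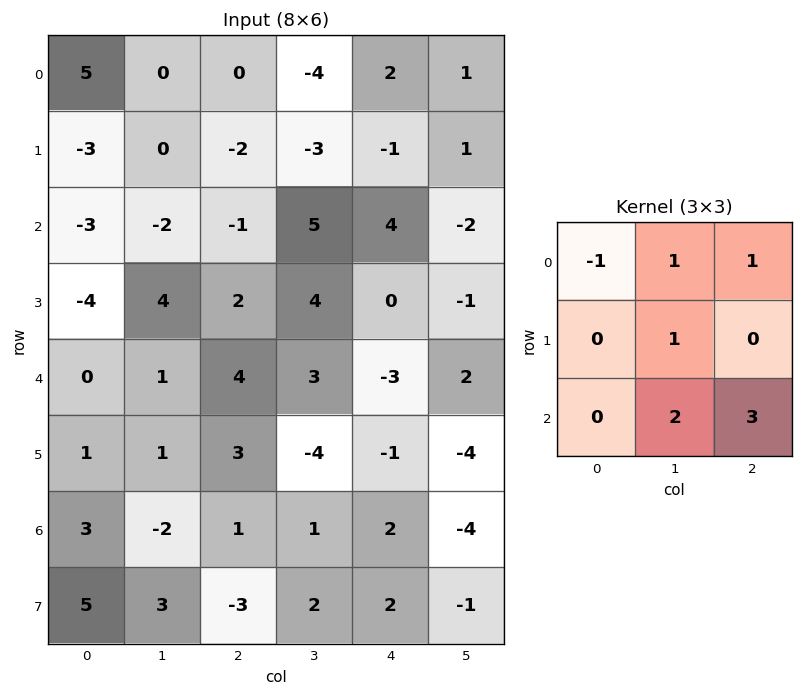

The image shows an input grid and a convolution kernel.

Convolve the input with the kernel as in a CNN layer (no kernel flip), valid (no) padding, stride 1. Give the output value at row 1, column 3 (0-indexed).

4

The receptive field on the input at this output position is [-3 -1 1 / 5 4 -2 / 4 0 -1]. Elementwise product with the kernel and sum: -3·-1 + -1·1 + 1·1 + 4·1 + 0·2 + -1·3.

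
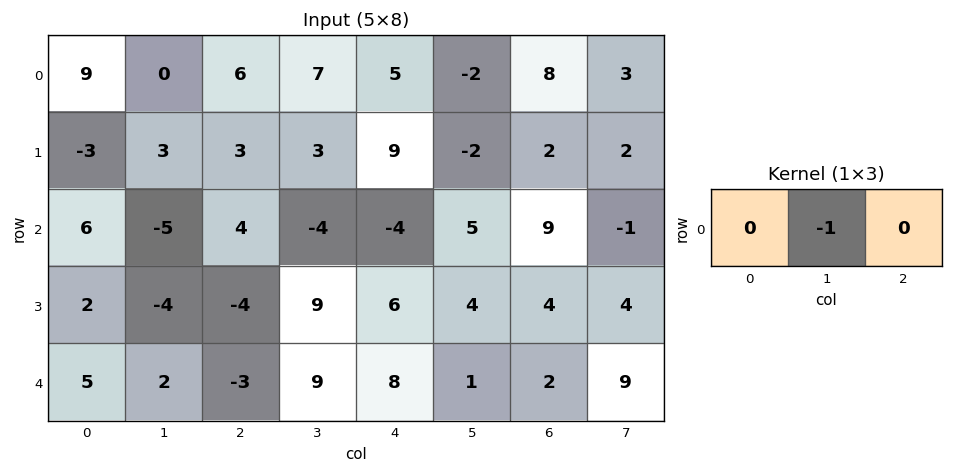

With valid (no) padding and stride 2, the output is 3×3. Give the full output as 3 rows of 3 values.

0 -7 2
5 4 -5
-2 -9 -1

Output[0,0]: The receptive field on the input at this output position is [9 0 6]. Elementwise product with the kernel and sum: 0·-1.
Output[0,1]: The receptive field on the input at this output position is [6 7 5]. Elementwise product with the kernel and sum: 7·-1.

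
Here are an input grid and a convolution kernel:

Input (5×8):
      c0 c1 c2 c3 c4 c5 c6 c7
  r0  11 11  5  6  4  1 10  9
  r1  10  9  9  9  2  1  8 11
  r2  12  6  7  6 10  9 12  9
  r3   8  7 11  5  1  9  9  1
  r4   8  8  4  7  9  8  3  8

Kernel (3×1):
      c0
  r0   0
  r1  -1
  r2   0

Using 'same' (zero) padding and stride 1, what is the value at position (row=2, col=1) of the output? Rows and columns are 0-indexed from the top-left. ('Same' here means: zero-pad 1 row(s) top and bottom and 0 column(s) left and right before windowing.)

-6

The receptive field on the zero-padded input at this output position is [9 / 6 / 7]. Elementwise product with the kernel and sum: 6·-1.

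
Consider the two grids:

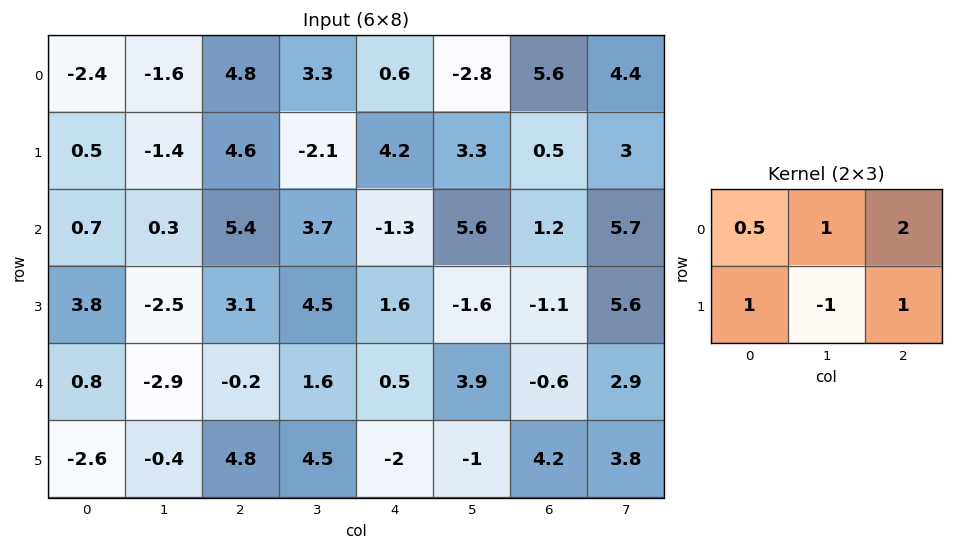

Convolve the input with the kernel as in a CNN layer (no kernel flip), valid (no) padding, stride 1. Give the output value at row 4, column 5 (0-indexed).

The receptive field on the input at this output position is [3.9 -0.6 2.9 / -1 4.2 3.8]. Elementwise product with the kernel and sum: 3.9·0.5 + -0.6·1 + 2.9·2 + -1·1 + 4.2·-1 + 3.8·1.

5.75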